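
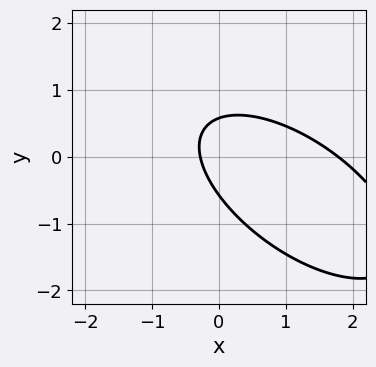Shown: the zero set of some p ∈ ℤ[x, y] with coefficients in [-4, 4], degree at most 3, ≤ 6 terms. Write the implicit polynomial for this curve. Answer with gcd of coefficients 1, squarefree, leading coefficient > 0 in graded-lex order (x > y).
Degree: a generic line meets the curve in up to 2 points, so deg p = 2.
The integer polynomial consistent with all of this is the stated p.

2*x^2 + 3*x*y + 3*y^2 - 3*x - 1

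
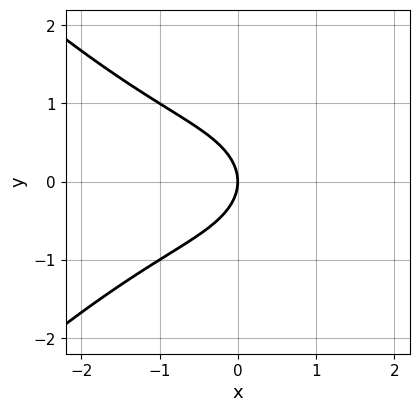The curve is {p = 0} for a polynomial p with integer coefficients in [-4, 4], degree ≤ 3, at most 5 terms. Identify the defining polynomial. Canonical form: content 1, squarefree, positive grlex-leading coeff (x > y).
x^3 - x*y^2 + 3*y^2 + 3*x

The degree is 3 — a generic line meets the curve in up to 3 points.
Symmetries: the y ↦ −y reflection is a symmetry, so y appears only in even powers.
Checking where it meets the axes: it crosses the x-axis at the gridline x = 0; it crosses the y-axis at the gridline y = 0.
The integer polynomial consistent with all of this is the stated p.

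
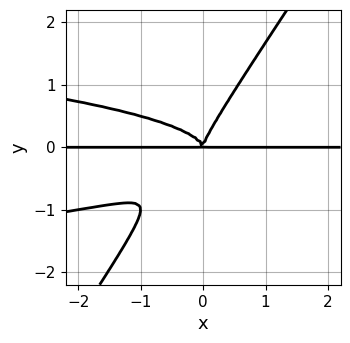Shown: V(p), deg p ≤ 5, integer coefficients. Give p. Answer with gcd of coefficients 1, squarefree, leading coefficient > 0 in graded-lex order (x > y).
deg p = 4. The shape is more complex than any degree-3 curve.
From the visible intercepts: every point of the x-axis in the box is on the curve.
The integer polynomial consistent with all of this is the stated p.

3*x*y^3 - 2*y^4 + x^2*y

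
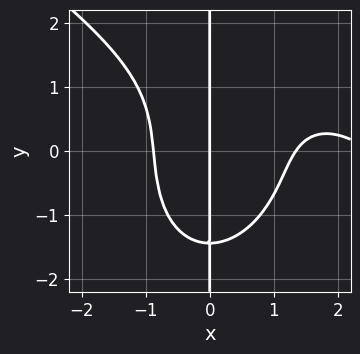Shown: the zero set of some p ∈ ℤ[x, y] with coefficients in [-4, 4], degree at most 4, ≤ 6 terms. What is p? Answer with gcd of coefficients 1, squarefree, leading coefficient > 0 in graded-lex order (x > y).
x^4 + x^3*y + x*y^3 - 3*x^3 + 3*x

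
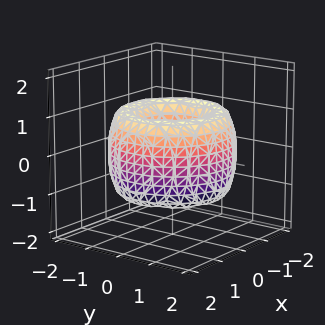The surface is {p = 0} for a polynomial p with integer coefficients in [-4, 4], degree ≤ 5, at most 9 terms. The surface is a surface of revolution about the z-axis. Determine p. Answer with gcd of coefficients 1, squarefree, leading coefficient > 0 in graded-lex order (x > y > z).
x^4 + 2*x^2*y^2 + y^4 - 3*x^2 - 3*y^2 + z^2 + 1

(a) Degree: a generic line meets the surface in up to 4 points, so deg p = 4.
(b) Symmetries: rotational symmetry about the z-axis ⇒ p depends on x, y only through x² + y².
(c) From the axis intercepts and sections: a circular section at z = 1 has radius exactly 1; the surface avoids every integer z-axis point in the box.
(d) These observations pin down the coefficients.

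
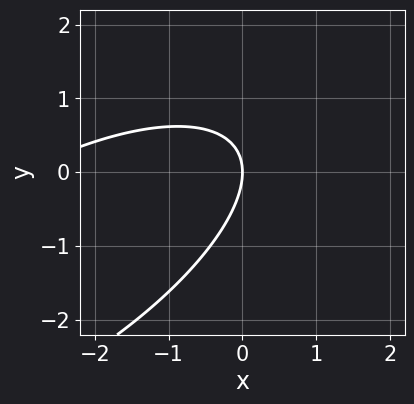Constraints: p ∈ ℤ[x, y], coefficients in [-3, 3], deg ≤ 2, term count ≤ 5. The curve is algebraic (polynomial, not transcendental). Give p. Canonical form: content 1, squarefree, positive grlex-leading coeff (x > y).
x^2 - 2*x*y + 2*y^2 + 3*x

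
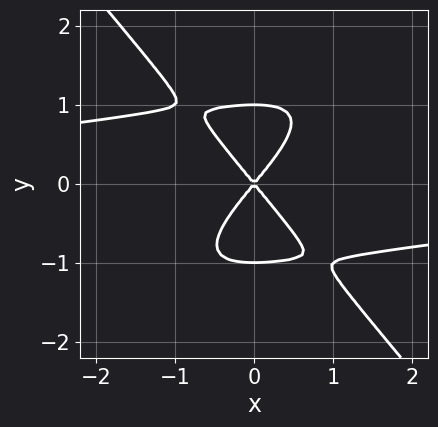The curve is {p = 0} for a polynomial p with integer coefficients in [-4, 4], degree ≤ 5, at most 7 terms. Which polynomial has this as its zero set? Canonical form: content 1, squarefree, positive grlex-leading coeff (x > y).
First, the degree is 4 — the shape is more complex than any degree-3 curve.
Next, checking where it meets the axes: among the integer gridlines, it crosses the y-axis at y ∈ {-1, 0, 1}; it crosses the x-axis at the gridline x = 0.
Finally, solving for integer coefficients yields p as stated.

x^3*y - 2*x^2*y^2 + 2*y^4 + 3*x^2 - 2*y^2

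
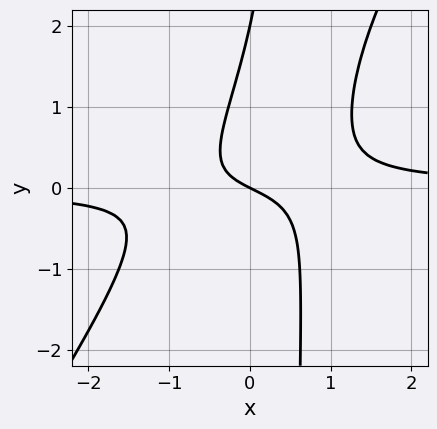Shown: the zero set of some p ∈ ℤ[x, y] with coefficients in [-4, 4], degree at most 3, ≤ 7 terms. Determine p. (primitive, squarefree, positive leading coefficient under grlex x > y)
3*x^2*y - 2*x*y^2 + y^2 - x - 2*y

First, deg p = 3. The shape is more complex than any degree-2 curve.
Then, reading off the gridlines: among the integer gridlines, it crosses the y-axis at y ∈ {0, 2}; one x-axis crossing is at x = 0.
Finally, assembling these constraints gives the stated polynomial.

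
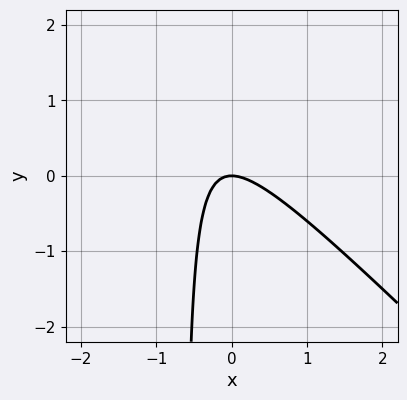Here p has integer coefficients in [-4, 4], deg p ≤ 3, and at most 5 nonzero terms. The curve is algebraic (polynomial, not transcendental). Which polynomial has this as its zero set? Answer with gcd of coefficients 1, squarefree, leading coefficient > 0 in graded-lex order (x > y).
3*x^2 + 3*x*y + 2*y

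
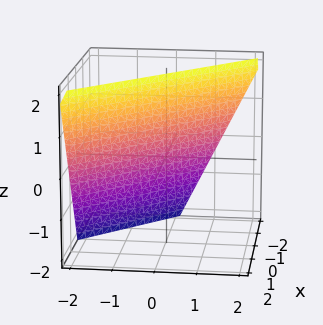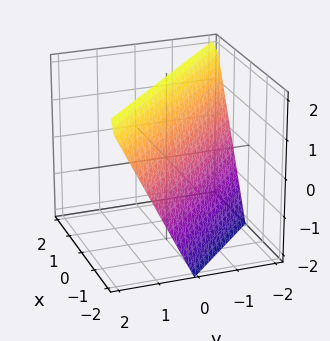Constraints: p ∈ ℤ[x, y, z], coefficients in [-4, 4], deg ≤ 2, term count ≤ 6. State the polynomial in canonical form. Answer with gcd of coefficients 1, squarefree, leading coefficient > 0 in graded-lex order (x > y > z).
2*x + 2*y - z + 2

First, the degree is 1 — the surface is flat (a plane).
Then, observable constraints: it crosses the x-axis at the gridline x = -1; one y-axis crossing is at y = -1; it crosses the z-axis at the gridline z = 2.
Finally, together with the visible shape, these determine p as stated.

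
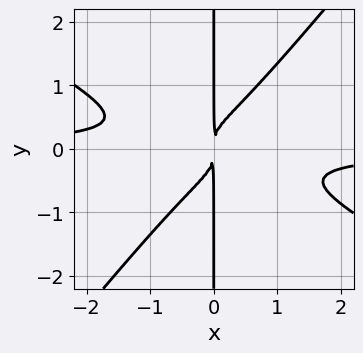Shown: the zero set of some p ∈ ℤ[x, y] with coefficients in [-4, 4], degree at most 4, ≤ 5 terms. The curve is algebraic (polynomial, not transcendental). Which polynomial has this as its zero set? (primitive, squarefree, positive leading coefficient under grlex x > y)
2*x^3*y + 2*x^2*y^2 - 3*x*y^3 + x^2

1. deg p = 4. No degree-3 curve has this shape.
2. Against the integer gridlines: every point of the y-axis in the box is on the curve.
3. Putting this together gives p.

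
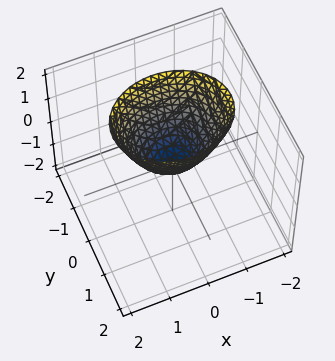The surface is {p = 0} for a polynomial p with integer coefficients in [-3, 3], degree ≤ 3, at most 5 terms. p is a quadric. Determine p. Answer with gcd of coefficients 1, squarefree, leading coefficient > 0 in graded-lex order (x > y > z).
1. deg p = 2.
2. Symmetries: the y ↦ −y reflection is a symmetry, so y appears only in even powers; the x ↦ −x reflection is a symmetry, so x appears only in even powers.
3. Checking where it meets the axes: one z-axis crossing is at z = 0; it meets the y-axis at y = 0 (among the integer gridlines); it meets the x-axis at x = 0 (among the integer gridlines).
4. The integer polynomial consistent with all of this is the stated p.

2*x^2 + 3*y^2 - 2*z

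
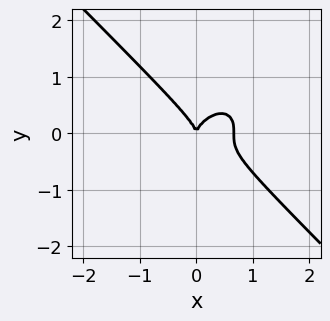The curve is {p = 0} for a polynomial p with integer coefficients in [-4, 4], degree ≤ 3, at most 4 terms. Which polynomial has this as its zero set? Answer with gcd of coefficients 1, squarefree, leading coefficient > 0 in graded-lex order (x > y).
3*x^3 + 3*y^3 - 2*x^2

1. The degree is 3 — the shape is more complex than any degree-2 curve.
2. From the axis intercepts and sections: one x-axis crossing is at x = 0; it meets the y-axis at y = 0 (among the integer gridlines).
3. These observations pin down the coefficients.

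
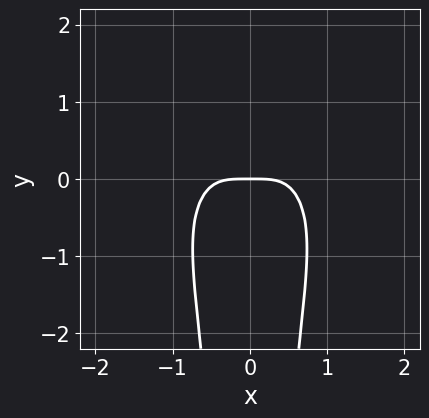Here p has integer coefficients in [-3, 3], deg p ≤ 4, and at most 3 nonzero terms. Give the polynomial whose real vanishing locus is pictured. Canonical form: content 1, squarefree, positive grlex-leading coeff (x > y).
3*x^4 + 2*x^2*y^2 + 2*y

1. The degree is 4 — a generic line meets the curve in up to 4 points.
2. Symmetries: mirror symmetry x ↦ −x ⇒ only even powers of x.
3. From the axis intercepts and sections: one y-axis crossing is at y = 0; it crosses the x-axis at the gridline x = 0.
4. Fitting integer coefficients to these (and the overall shape) gives p.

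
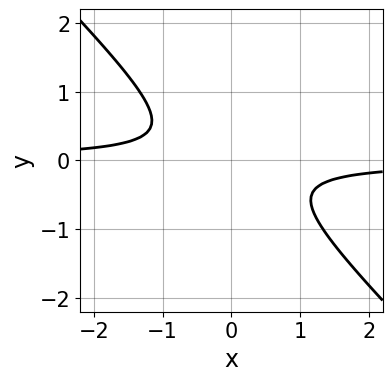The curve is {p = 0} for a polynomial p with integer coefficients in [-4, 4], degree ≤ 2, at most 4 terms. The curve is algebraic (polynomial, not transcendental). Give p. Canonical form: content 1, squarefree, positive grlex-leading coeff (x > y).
(a) Degree: a generic line meets the curve in up to 2 points, so deg p = 2.
(b) Against the integer gridlines: it misses every integer gridline on the y-axis; no x-intercept at any integer in the box.
(c) Solving for integer coefficients yields p as stated.

3*x*y + 3*y^2 + 1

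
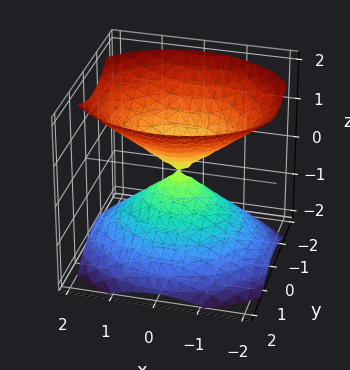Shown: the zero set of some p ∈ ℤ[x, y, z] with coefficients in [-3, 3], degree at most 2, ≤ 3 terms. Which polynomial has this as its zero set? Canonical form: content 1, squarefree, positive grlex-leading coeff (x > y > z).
The picture has 2 separate pieces. Treating them together as one polynomial.
The degree is 2 — two nappes meeting at a single point; a quadric.
Symmetries: it's symmetric under z → −z, forcing even powers of z; mirror symmetry y ↦ −y ⇒ only even powers of y; it's symmetric under x → −x, forcing even powers of x.
From the visible intercepts: it crosses the z-axis at the gridline z = 0; it crosses the y-axis at the gridline y = 0; it crosses the x-axis at the gridline x = 0.
Solving for integer coefficients yields p as stated.

2*x^2 + 3*y^2 - 3*z^2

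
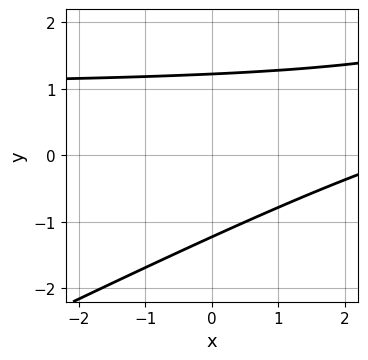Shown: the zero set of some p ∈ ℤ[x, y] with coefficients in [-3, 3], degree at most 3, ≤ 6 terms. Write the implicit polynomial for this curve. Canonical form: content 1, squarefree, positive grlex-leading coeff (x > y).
x*y - 2*y^2 - x + 3

(a) The degree is 2 — the shape is more complex than any degree-1 curve.
(b) From the visible intercepts: it misses every integer gridline on the x-axis.
(c) These observations pin down the coefficients.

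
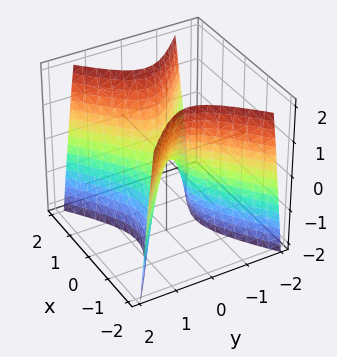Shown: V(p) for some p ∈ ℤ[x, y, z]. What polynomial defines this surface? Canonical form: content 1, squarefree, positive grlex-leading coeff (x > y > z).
2*x^2 - 3*y^2 - z

deg p = 2. A saddle surface; a quadric.
Symmetries: the y ↦ −y reflection is a symmetry, so y appears only in even powers; mirror symmetry x ↦ −x ⇒ only even powers of x.
From the visible intercepts: one y-axis crossing is at y = 0; it crosses the z-axis at the gridline z = 0; it meets the x-axis at x = 0 (among the integer gridlines).
These observations pin down the coefficients.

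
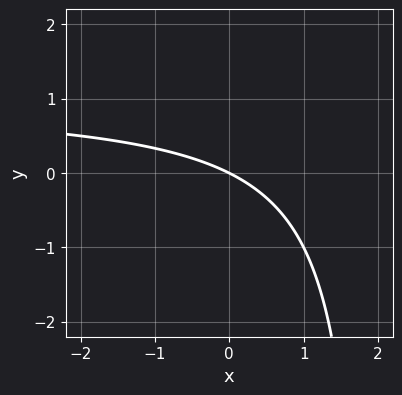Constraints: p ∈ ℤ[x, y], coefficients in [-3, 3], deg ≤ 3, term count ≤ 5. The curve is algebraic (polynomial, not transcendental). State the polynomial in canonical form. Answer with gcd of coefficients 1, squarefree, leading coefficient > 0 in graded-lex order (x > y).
x*y - x - 2*y

First, degree: no degree-1 curve has this shape, so deg p = 2.
Then, observable constraints: it meets the y-axis at y = 0 (among the integer gridlines); it crosses the x-axis at the gridline x = 0.
Finally, matching integer coefficients to the picture gives p.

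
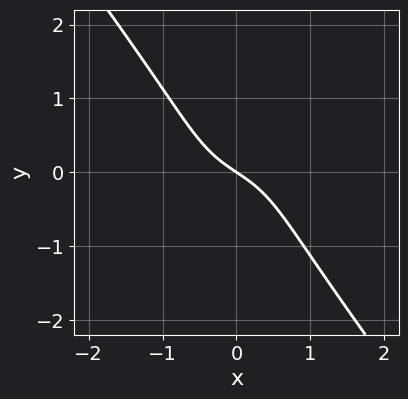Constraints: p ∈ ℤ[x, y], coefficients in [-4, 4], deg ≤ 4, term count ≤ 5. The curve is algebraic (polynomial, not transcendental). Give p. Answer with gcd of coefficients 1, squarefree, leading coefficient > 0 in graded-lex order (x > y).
Degree: no degree-2 curve has this shape, so deg p = 3.
Observable constraints: it crosses the x-axis at the gridline x = 0; it meets the y-axis at y = 0 (among the integer gridlines).
Matching integer coefficients to the picture gives p.

3*x^3 + x*y^2 + 2*y^3 + 2*x + 3*y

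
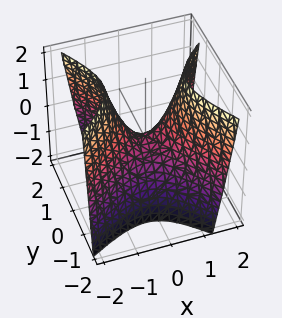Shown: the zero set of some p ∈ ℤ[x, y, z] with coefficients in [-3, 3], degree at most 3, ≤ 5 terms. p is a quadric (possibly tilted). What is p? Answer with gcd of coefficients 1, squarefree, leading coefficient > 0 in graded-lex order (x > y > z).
3*x^2 - 2*x*y - 3*y^2 - 2*z

(a) deg p = 2. The shape is more complex than any degree-1 surface.
(b) From the axis intercepts and sections: one y-axis crossing is at y = 0; it crosses the z-axis at the gridline z = 0; it crosses the x-axis at the gridline x = 0.
(c) Putting this together gives p.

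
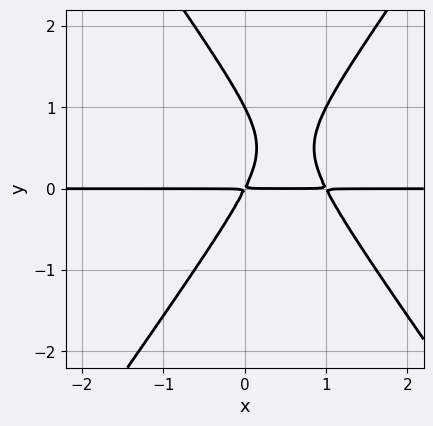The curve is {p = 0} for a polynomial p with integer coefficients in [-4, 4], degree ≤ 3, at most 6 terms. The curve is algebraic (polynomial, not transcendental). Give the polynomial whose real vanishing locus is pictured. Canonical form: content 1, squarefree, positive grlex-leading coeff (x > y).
2*x^2*y - y^3 - 2*x*y + y^2

Degree: the shape is more complex than any degree-2 curve, so deg p = 3.
Checking where it meets the axes: the visible x-axis segment lies entirely on the curve; it crosses the y-axis at the gridline y = 1.
Solving for integer coefficients yields p as stated.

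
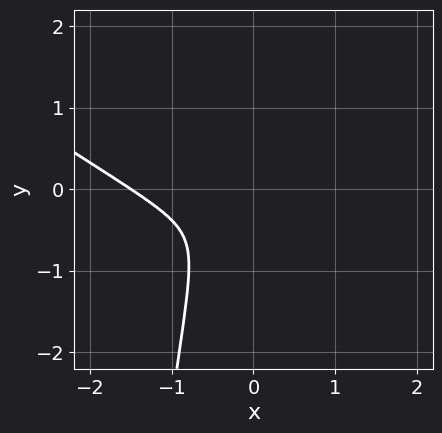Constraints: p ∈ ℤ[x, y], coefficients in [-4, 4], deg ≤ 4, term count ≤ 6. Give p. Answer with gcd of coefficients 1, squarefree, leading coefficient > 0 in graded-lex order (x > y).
2*x^3 + 3*x^2*y + 3*x^2 + y^2

(a) The degree is 3 — the shape is more complex than any degree-2 curve.
(b) The integer polynomial consistent with all of this is the stated p.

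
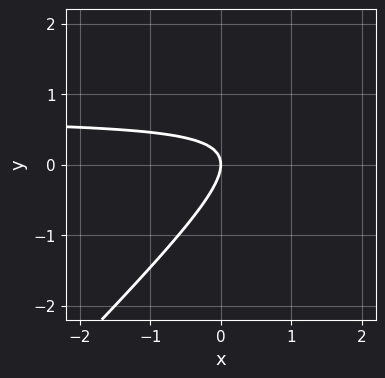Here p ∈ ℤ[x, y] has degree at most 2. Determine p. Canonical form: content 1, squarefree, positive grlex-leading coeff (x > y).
3*x*y - 3*y^2 - 2*x

1. deg p = 2.
2. Checking where it meets the axes: it crosses the x-axis at the gridline x = 0; it meets the y-axis at y = 0 (among the integer gridlines).
3. Solving for integer coefficients yields p as stated.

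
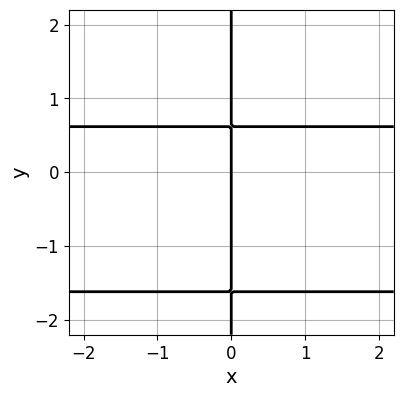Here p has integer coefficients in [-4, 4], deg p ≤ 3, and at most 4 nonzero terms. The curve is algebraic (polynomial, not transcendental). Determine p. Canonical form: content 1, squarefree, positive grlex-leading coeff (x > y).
First, the degree is 3 — the shape is more complex than any degree-2 curve.
Next, observable constraints: the visible y-axis segment lies entirely on the curve; it crosses the x-axis at the gridline x = 0.
Finally, assembling these constraints gives the stated polynomial.

x*y^2 + x*y - x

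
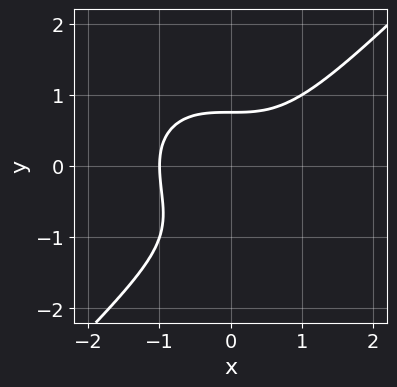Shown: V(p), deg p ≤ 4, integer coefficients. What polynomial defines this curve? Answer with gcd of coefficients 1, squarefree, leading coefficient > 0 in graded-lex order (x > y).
(a) Degree: no degree-2 curve has this shape, so deg p = 3.
(b) Reading off the gridlines: one x-axis crossing is at x = -1.
(c) The integer polynomial consistent with all of this is the stated p.

x^3 - y^3 - y^2 + 1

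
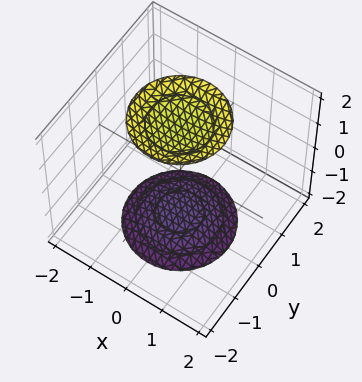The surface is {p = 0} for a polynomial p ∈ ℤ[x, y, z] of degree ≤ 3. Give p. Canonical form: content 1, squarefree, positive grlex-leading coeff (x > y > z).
x^2 + y^2 - z^2 + 3

(a) There are 2 components.
(b) Degree: two separate bowl-shaped sheets opening away from each other; a quadric, so deg p = 2.
(c) Symmetries: mirror symmetry z ↦ −z ⇒ only even powers of z; every cross-section ⟂ z is a circle, so x, y appear only via x² + y².
(d) Reading off the gridlines: a circular section at z = -2 has radius exactly 1; no x-intercept at any integer in the box; no y-intercept at any integer in the box.
(e) Assembling these constraints gives the stated polynomial.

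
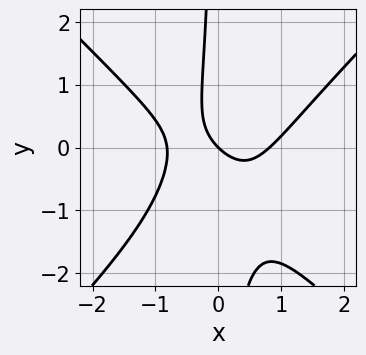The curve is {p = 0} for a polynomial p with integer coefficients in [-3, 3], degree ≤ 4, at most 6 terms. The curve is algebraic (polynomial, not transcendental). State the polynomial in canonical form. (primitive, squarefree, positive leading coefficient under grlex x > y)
3*x^3 - 3*x*y^2 - 3*x*y - 2*x - 2*y

First, deg p = 3. A generic line meets the curve in up to 3 points.
Then, from the axis intercepts and sections: it meets the y-axis at y = 0 (among the integer gridlines); one x-axis crossing is at x = 0.
Finally, fitting integer coefficients to these (and the overall shape) gives p.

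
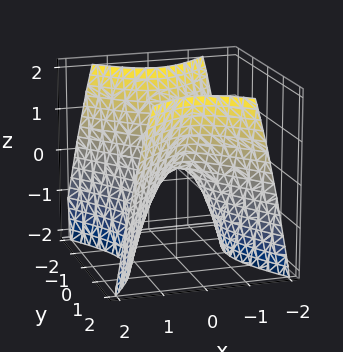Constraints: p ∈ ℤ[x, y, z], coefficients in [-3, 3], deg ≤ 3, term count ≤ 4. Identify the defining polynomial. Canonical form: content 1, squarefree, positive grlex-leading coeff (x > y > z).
3*x^2 - 2*y^2 + 2*z

First, deg p = 2.
Then, symmetries: the x ↦ −x reflection is a symmetry, so x appears only in even powers; mirror symmetry y ↦ −y ⇒ only even powers of y.
Then, against the integer gridlines: it crosses the x-axis at the gridline x = 0; it crosses the z-axis at the gridline z = 0; one y-axis crossing is at y = 0.
Finally, assembling these constraints gives the stated polynomial.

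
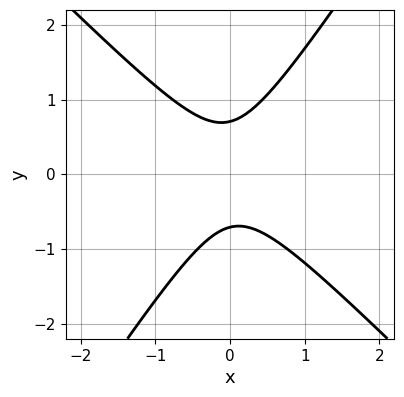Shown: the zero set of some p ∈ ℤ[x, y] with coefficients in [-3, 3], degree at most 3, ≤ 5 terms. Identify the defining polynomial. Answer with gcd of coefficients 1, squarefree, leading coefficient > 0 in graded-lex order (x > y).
3*x^2 + x*y - 2*y^2 + 1

The degree is 2 — no degree-1 curve has this shape.
From the visible intercepts: the curve avoids every integer x-axis point in the box.
Putting this together gives p.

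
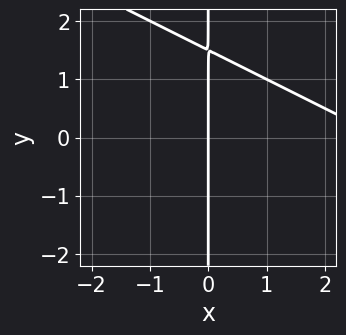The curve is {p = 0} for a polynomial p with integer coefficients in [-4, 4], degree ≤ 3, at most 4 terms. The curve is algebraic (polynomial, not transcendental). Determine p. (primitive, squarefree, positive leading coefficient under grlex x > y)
1. Degree: no degree-1 curve has this shape, so deg p = 2.
2. Checking where it meets the axes: the visible y-axis segment lies entirely on the curve; one x-axis crossing is at x = 0.
3. Fitting integer coefficients to these (and the overall shape) gives p.

x^2 + 2*x*y - 3*x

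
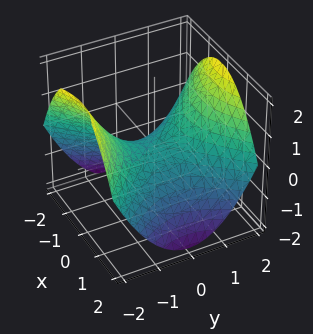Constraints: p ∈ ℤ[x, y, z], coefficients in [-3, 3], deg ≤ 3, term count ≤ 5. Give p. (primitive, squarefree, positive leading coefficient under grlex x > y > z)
x^2 - y^2 + 2*z

First, degree: a hyperbolic paraboloid; a quadric, so deg p = 2.
Then, symmetries: the x ↦ −x reflection is a symmetry, so x appears only in even powers; the y ↦ −y reflection is a symmetry, so y appears only in even powers.
Next, against the integer gridlines: it crosses the z-axis at the gridline z = 0; it meets the x-axis at x = 0 (among the integer gridlines).
Finally, assembling these constraints gives the stated polynomial.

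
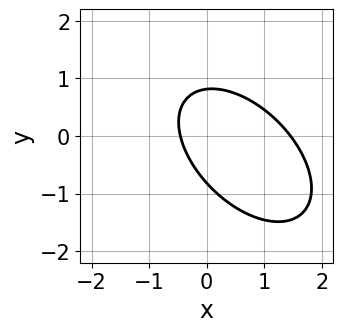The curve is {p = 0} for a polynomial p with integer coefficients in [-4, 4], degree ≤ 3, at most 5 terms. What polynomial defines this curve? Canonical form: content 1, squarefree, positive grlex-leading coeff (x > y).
3*x^2 + 3*x*y + 3*y^2 - 3*x - 2

The degree is 2 — the shape is more complex than any degree-1 curve.
Putting this together gives p.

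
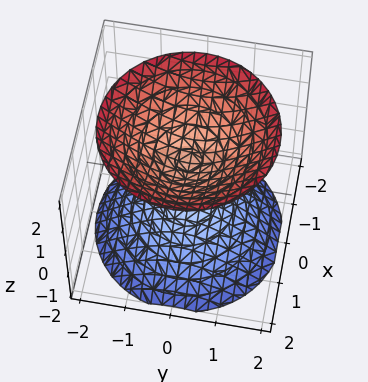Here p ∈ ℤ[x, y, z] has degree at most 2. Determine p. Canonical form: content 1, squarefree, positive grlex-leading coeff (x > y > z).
2*x^2 + 2*y^2 - 2*z^2 + 1

(a) The picture has 2 separate pieces.
(b) The degree is 2 — two separate bowl-shaped sheets opening away from each other; a quadric.
(c) Symmetries: it's symmetric under z → −z, forcing even powers of z; the z-axis is an axis of rotation, so x and y enter only as x² + y².
(d) Against the integer gridlines: the surface avoids every integer x-axis point in the box; no y-intercept at any integer in the box.
(e) Assembling these constraints gives the stated polynomial.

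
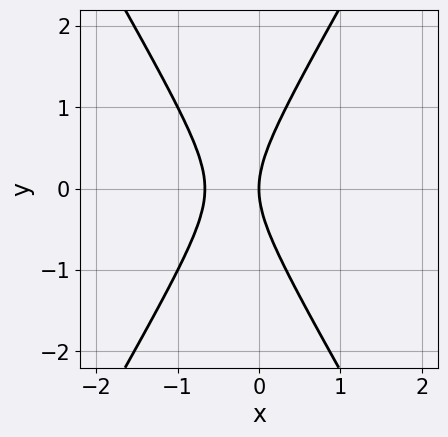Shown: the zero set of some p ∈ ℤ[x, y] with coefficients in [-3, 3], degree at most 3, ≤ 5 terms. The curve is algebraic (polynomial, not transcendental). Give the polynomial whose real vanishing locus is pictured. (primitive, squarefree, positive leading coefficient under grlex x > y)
3*x^2 - y^2 + 2*x

Degree: a generic line meets the curve in up to 2 points, so deg p = 2.
Symmetries: mirror symmetry y ↦ −y ⇒ only even powers of y.
From the visible intercepts: one x-axis crossing is at x = 0; it crosses the y-axis at the gridline y = 0.
Assembling these constraints gives the stated polynomial.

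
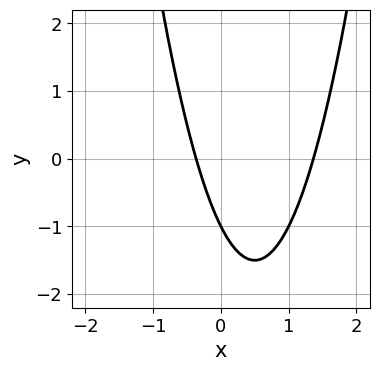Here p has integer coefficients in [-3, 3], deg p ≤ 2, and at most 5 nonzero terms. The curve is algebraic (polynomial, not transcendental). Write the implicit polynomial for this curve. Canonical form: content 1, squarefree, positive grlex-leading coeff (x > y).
2*x^2 - 2*x - y - 1

(a) Degree: the shape is more complex than any degree-1 curve, so deg p = 2.
(b) From the visible intercepts: it meets the y-axis at y = -1 (among the integer gridlines).
(c) Assembling these constraints gives the stated polynomial.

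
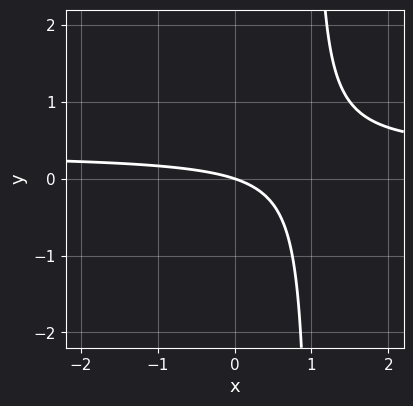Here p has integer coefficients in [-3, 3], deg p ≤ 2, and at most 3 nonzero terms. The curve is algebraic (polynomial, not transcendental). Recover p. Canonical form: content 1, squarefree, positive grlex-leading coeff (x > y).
(a) The degree is 2 — no degree-1 curve has this shape.
(b) From the axis intercepts and sections: one x-axis crossing is at x = 0; one y-axis crossing is at y = 0.
(c) Solving for integer coefficients yields p as stated.

3*x*y - x - 3*y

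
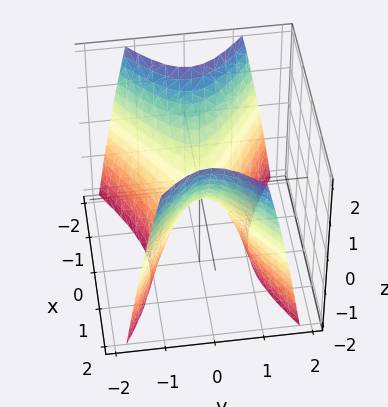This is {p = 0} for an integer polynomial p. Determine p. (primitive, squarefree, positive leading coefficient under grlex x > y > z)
Degree: a hyperbolic paraboloid; a quadric, so deg p = 2.
Symmetries: mirror symmetry y ↦ −y ⇒ only even powers of y; mirror symmetry x ↦ −x ⇒ only even powers of x.
Against the integer gridlines: it meets the x-axis at x = 0 (among the integer gridlines); it crosses the z-axis at the gridline z = 0; it meets the y-axis at y = 0 (among the integer gridlines).
Matching integer coefficients to the picture gives p.

x^2 - 2*y^2 - z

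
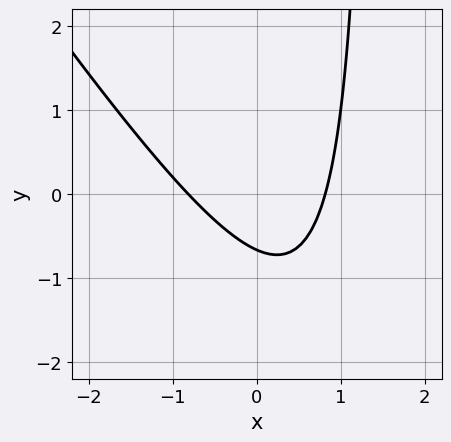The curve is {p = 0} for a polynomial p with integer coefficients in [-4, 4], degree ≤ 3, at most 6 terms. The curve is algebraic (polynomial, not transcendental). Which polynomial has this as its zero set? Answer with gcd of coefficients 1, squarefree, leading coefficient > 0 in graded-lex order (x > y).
deg p = 2.
Putting this together gives p.

3*x^2 + 2*x*y - 3*y - 2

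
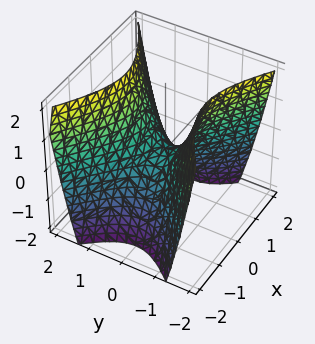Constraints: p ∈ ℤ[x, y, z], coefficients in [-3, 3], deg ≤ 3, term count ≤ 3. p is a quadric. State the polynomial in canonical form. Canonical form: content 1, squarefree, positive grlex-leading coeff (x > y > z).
2*x^2 - 3*y^2 + 2*z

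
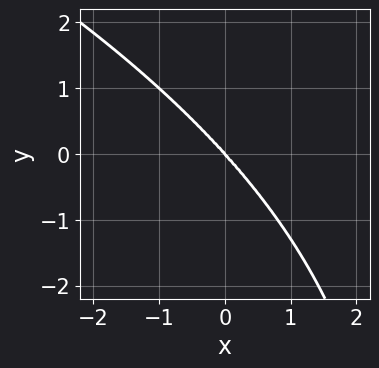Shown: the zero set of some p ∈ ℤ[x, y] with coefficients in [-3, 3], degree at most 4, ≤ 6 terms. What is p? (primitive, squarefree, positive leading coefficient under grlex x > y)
x*y^3 - 3*x^3 + x^2*y - 3*y^3

(a) deg p = 4. A generic line meets the curve in up to 4 points.
(b) From the axis intercepts and sections: it meets the x-axis at x = 0 (among the integer gridlines); it meets the y-axis at y = 0 (among the integer gridlines).
(c) Fitting integer coefficients to these (and the overall shape) gives p.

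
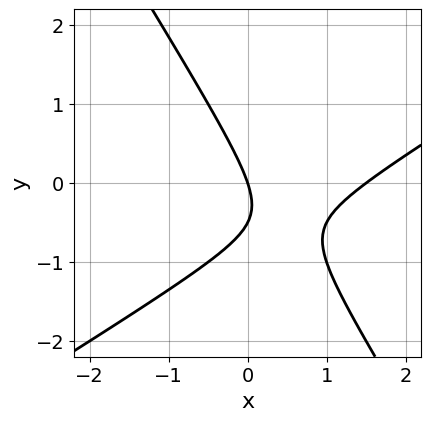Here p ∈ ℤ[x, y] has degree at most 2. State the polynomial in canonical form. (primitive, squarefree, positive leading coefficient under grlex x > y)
First, the degree is 2 — no degree-1 curve has this shape.
Then, against the integer gridlines: one x-axis crossing is at x = 0; it meets the y-axis at y = 0 (among the integer gridlines).
Finally, matching integer coefficients to the picture gives p.

2*x^2 - 2*x*y - 2*y^2 - 3*x - y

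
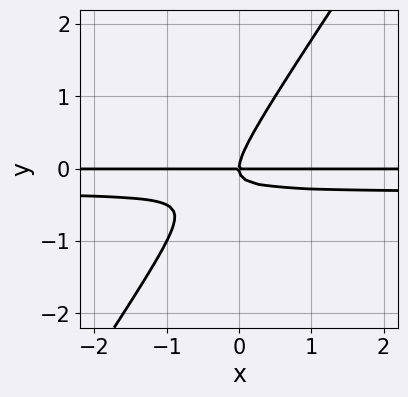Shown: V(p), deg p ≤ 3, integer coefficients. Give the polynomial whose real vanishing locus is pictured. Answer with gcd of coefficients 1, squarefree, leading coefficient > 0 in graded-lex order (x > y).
First, deg p = 3. A generic line meets the curve in up to 3 points.
Then, from the visible intercepts: it crosses the y-axis at the gridline y = 0; every point of the x-axis in the box is on the curve.
Finally, matching integer coefficients to the picture gives p.

3*x*y^2 - 2*y^3 + x*y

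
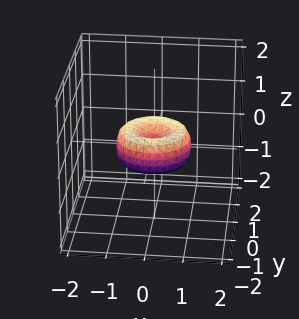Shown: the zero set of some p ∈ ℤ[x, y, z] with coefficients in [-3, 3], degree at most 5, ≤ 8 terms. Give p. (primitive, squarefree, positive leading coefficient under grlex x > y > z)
First, degree: a generic line meets the surface in up to 4 points, so deg p = 4.
Then, symmetries: the z-axis is an axis of rotation, so x and y enter only as x² + y².
Next, from the axis intercepts and sections: among the integer gridlines, it crosses the y-axis at y ∈ {-1, 0, 1}; it meets the z-axis at z = 0 (among the integer gridlines); the x-axis gridline crossings are at x ∈ {-1, 0, 1}.
Finally, putting this together gives p.

x^4 + 2*x^2*y^2 + y^4 - x^2 - y^2 + z^2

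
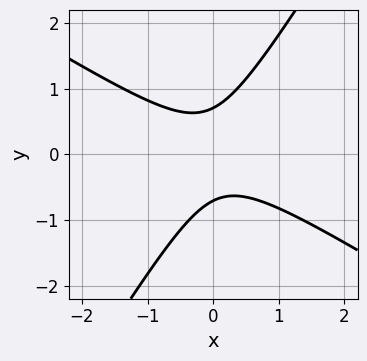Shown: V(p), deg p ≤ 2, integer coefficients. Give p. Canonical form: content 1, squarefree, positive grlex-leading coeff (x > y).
First, deg p = 2. The shape is more complex than any degree-1 curve.
Then, from the visible intercepts: no x-intercept at any integer in the box.
Finally, the integer polynomial consistent with all of this is the stated p.

2*x^2 + 2*x*y - 2*y^2 + 1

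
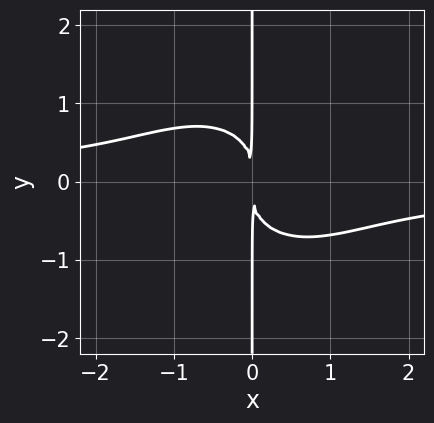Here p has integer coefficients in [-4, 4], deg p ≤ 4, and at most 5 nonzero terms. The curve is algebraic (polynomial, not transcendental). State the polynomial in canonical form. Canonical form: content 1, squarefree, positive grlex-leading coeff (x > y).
x^3*y + x*y^3 + x^2

1. The degree is 4 — no degree-3 curve has this shape.
2. Checking where it meets the axes: every point of the y-axis in the box is on the curve.
3. Fitting integer coefficients to these (and the overall shape) gives p.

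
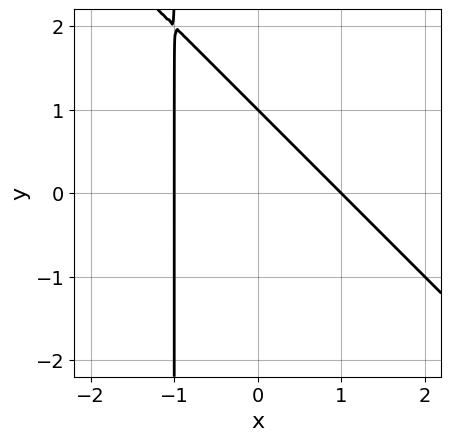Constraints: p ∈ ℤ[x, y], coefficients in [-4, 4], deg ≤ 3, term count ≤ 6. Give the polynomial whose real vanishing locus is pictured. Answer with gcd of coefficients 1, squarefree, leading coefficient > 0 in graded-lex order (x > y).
x^2 + x*y + y - 1

The degree is 2 — no degree-1 curve has this shape.
From the visible intercepts: it crosses the y-axis at the gridline y = 1; the x-axis gridline crossings are at x ∈ {-1, 1}.
Fitting integer coefficients to these (and the overall shape) gives p.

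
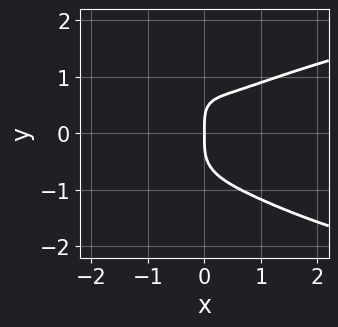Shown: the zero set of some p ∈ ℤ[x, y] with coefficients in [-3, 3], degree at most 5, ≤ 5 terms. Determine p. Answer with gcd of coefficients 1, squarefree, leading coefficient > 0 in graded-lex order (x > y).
(a) The degree is 4 — a generic line meets the curve in up to 4 points.
(b) Observable constraints: one y-axis crossing is at y = 0; it meets the x-axis at x = 0 (among the integer gridlines).
(c) The integer polynomial consistent with all of this is the stated p.

2*x^2*y^2 + x*y^3 + y^4 - 2*x^3 - x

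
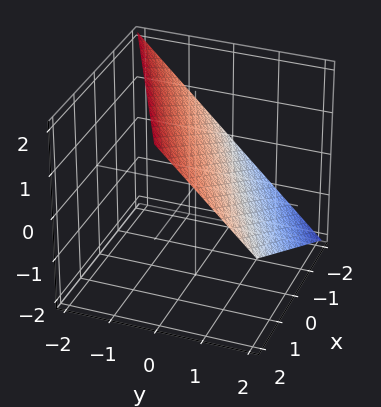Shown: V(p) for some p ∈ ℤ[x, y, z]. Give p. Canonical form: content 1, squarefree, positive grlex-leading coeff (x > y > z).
x - 2*y - 2*z + 2

(a) The degree is 1 — every cross-section is a straight line — this is a plane.
(b) Against the integer gridlines: one z-axis crossing is at z = 1; it meets the y-axis at y = 1 (among the integer gridlines); one x-axis crossing is at x = -2.
(c) Solving for integer coefficients yields p as stated.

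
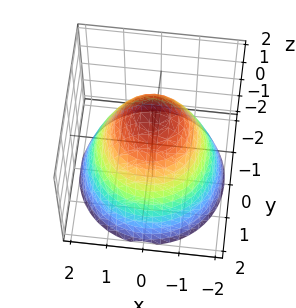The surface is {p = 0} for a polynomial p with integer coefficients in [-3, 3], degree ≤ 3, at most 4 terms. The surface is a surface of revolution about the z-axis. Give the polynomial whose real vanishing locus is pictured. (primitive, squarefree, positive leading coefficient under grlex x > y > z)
x^2 + y^2 + z - 2

(a) Degree: no degree-1 surface has this shape, so deg p = 2.
(b) Symmetries: rotational symmetry about the z-axis ⇒ p depends on x, y only through x² + y².
(c) Checking where it meets the axes: one z-axis crossing is at z = 2; a circular section at z = 0 has radius between 1 and 2.
(d) Putting this together gives p.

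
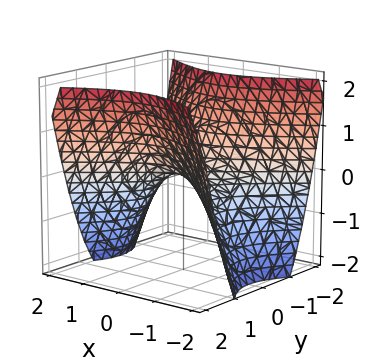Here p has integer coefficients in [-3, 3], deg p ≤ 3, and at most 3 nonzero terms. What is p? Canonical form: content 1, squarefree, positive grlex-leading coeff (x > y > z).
Degree: a hyperbolic paraboloid; a quadric, so deg p = 2.
Symmetries: mirror symmetry y ↦ −y ⇒ only even powers of y; the x ↦ −x reflection is a symmetry, so x appears only in even powers.
Reading off the gridlines: it meets the y-axis at y = 0 (among the integer gridlines); one x-axis crossing is at x = 0.
These observations pin down the coefficients.

2*x^2 - 3*y^2 + 3*z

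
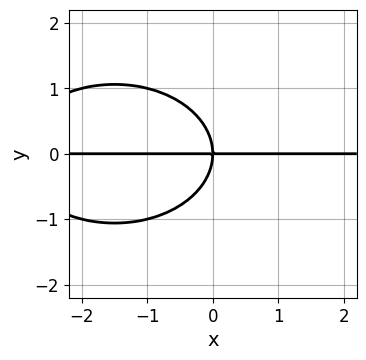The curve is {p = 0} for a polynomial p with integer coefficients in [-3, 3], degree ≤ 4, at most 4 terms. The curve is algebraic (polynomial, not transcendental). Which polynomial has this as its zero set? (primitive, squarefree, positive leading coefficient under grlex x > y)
1. Degree: a generic line meets the curve in up to 3 points, so deg p = 3.
2. From the axis intercepts and sections: it meets the y-axis at y = 0 (among the integer gridlines); the visible x-axis segment lies entirely on the curve.
3. Solving for integer coefficients yields p as stated.

x^2*y + 2*y^3 + 3*x*y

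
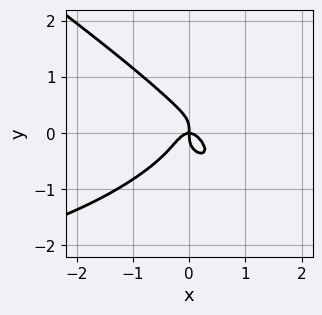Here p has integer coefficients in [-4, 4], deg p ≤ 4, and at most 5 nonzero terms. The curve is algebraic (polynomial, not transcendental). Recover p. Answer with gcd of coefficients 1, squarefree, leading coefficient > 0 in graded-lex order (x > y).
First, deg p = 4. The shape is more complex than any degree-3 curve.
Then, from the visible intercepts: it crosses the x-axis at the gridline x = 0; it meets the y-axis at y = 0 (among the integer gridlines).
Finally, solving for integer coefficients yields p as stated.

x^3*y + 3*y^4 + 3*x^3 + x*y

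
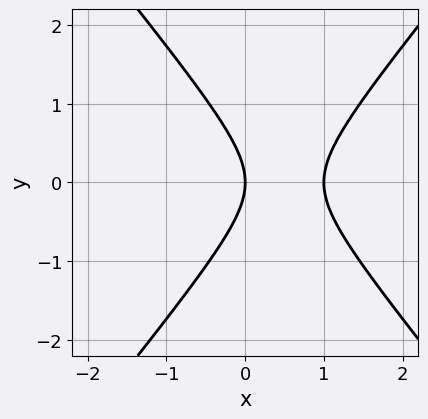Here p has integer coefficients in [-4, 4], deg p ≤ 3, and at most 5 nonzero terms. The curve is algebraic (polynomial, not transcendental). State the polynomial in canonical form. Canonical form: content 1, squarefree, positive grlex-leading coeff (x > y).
3*x^2 - 2*y^2 - 3*x

1. deg p = 2. No degree-1 curve has this shape.
2. Symmetries: it's symmetric under y → −y, forcing even powers of y.
3. From the axis intercepts and sections: it crosses the y-axis at the gridline y = 0; among the integer gridlines, it crosses the x-axis at x ∈ {0, 1}.
4. Fitting integer coefficients to these (and the overall shape) gives p.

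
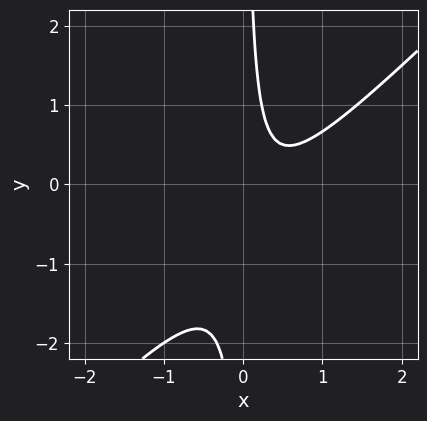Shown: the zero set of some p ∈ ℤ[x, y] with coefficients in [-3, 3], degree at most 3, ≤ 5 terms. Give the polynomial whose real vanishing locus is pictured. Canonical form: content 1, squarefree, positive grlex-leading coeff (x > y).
3*x^2 - 3*x*y - 2*x + 1

(a) Degree: the shape is more complex than any degree-1 curve, so deg p = 2.
(b) Observable constraints: it misses every integer gridline on the x-axis; it misses every integer gridline on the y-axis.
(c) Matching integer coefficients to the picture gives p.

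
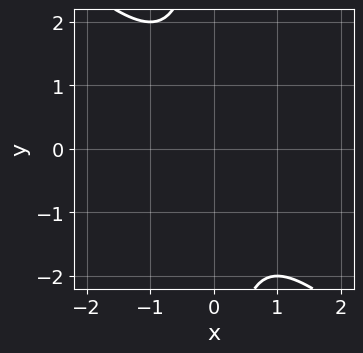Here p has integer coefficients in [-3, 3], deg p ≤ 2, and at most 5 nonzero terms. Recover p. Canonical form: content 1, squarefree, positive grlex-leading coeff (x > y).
(a) Degree: the shape is more complex than any degree-1 curve, so deg p = 2.
(b) Reading off the gridlines: it misses every integer gridline on the y-axis; no x-intercept at any integer in the box.
(c) Matching integer coefficients to the picture gives p.

x^2 + x*y + 1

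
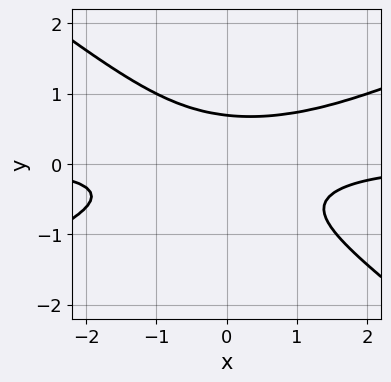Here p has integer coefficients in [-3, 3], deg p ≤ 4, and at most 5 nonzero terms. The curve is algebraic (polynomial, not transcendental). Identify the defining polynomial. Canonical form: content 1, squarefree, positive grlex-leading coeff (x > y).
(a) The degree is 3 — the shape is more complex than any degree-2 curve.
(b) Reading off the gridlines: no x-intercept at any integer in the box.
(c) Solving for integer coefficients yields p as stated.

x^2*y - x*y^2 - 3*y^3 + 1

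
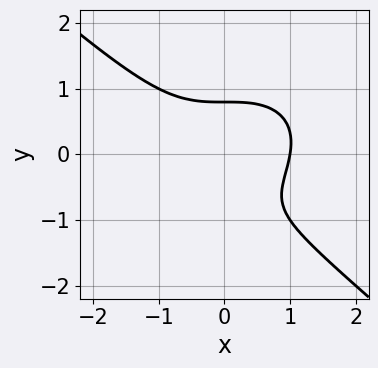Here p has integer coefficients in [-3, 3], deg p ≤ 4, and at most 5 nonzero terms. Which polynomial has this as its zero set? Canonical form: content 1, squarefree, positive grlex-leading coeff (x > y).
(a) The degree is 3 — a generic line meets the curve in up to 3 points.
(b) Reading off the gridlines: one x-axis crossing is at x = 1.
(c) Matching integer coefficients to the picture gives p.

2*x^3 + 3*y^3 + 2*y^2 - y - 2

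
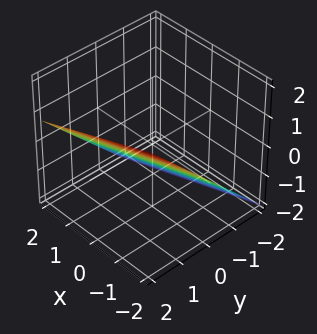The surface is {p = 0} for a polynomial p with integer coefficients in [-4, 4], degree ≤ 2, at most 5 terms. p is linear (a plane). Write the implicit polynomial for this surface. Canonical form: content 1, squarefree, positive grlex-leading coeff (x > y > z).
x - 3*y + 3*z + 2

(a) deg p = 1.
(b) Reading off the gridlines: one x-axis crossing is at x = -2.
(c) Putting this together gives p.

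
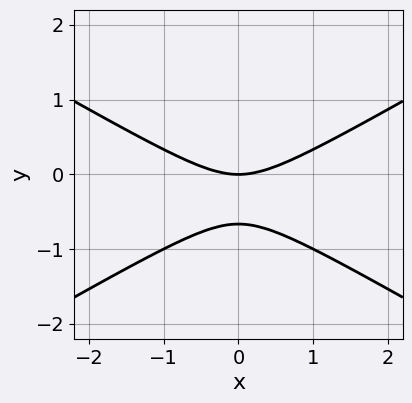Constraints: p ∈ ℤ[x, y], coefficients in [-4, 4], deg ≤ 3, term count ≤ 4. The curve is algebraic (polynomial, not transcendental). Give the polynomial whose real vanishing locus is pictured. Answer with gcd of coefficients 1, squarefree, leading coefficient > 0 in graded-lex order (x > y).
x^2 - 3*y^2 - 2*y

1. Degree: the shape is more complex than any degree-1 curve, so deg p = 2.
2. Symmetries: mirror symmetry x ↦ −x ⇒ only even powers of x.
3. Checking where it meets the axes: one y-axis crossing is at y = 0; it crosses the x-axis at the gridline x = 0.
4. These observations pin down the coefficients.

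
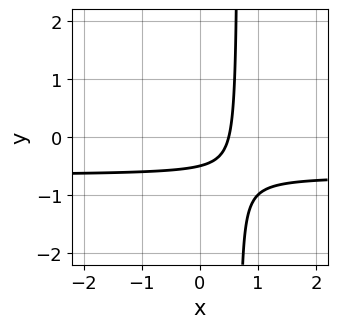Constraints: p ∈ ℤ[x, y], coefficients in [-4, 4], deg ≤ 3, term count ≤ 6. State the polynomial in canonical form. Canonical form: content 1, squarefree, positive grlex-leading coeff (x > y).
3*x*y + 2*x - 2*y - 1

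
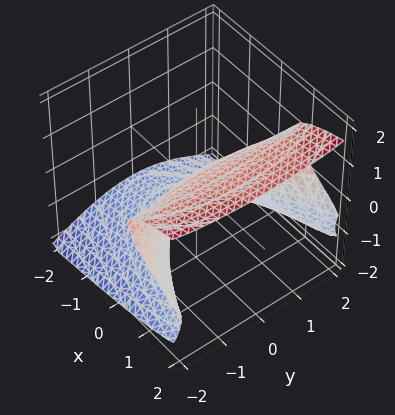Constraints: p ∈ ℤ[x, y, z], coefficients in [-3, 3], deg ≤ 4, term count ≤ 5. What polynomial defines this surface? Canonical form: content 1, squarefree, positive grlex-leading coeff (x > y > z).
y^2*z - 2*z^3 - y^2 + 3*x

1. Degree: the shape is more complex than any degree-2 surface, so deg p = 3.
2. Against the integer gridlines: it crosses the x-axis at the gridline x = 0; one y-axis crossing is at y = 0; one z-axis crossing is at z = 0.
3. Together with the visible shape, these determine p as stated.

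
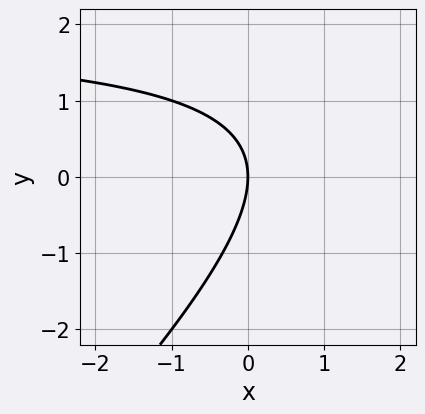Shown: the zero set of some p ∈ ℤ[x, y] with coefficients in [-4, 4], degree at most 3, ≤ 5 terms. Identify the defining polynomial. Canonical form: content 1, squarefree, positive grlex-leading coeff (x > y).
x*y - y^2 - 2*x

deg p = 2. No degree-1 curve has this shape.
Checking where it meets the axes: it meets the x-axis at x = 0 (among the integer gridlines); it crosses the y-axis at the gridline y = 0.
Together with the visible shape, these determine p as stated.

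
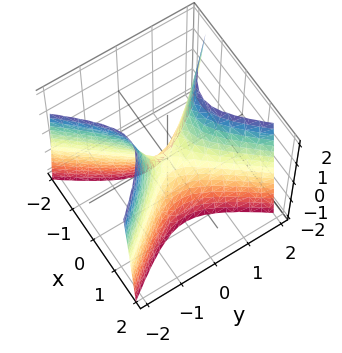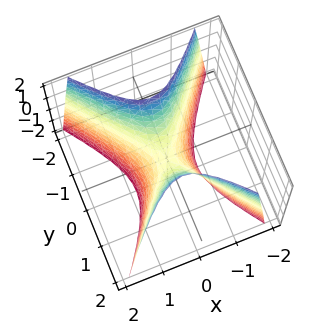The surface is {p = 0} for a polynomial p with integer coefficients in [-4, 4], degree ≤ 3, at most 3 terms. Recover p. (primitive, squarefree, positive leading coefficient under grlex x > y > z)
1. The degree is 2 — a hyperbolic paraboloid; a quadric.
2. Symmetries: it's symmetric under x → −x, forcing even powers of x; mirror symmetry y ↦ −y ⇒ only even powers of y.
3. From the axis intercepts and sections: it crosses the z-axis at the gridline z = 0; one y-axis crossing is at y = 0; it crosses the x-axis at the gridline x = 0.
4. These observations pin down the coefficients.

3*x^2 - 2*y^2 + z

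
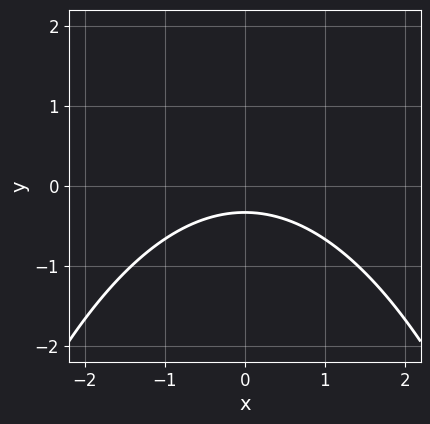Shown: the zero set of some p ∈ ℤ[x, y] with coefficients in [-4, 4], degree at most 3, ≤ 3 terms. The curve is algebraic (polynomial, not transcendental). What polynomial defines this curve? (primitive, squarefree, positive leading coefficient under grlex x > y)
x^2 + 3*y + 1

1. deg p = 2.
2. Symmetries: mirror symmetry x ↦ −x ⇒ only even powers of x.
3. Reading off the gridlines: it misses every integer gridline on the x-axis.
4. These observations pin down the coefficients.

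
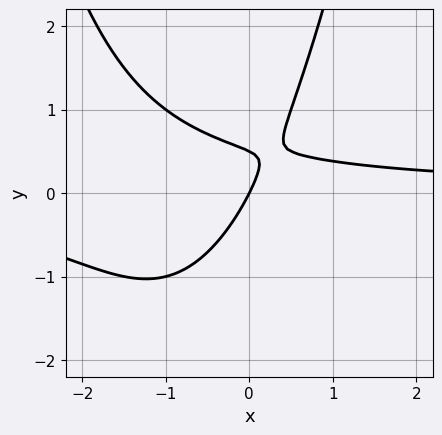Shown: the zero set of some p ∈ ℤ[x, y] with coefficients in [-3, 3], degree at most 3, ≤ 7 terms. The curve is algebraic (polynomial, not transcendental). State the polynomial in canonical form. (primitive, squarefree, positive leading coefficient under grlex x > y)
2*x^2*y + 3*x*y - 2*y^2 - 2*x + y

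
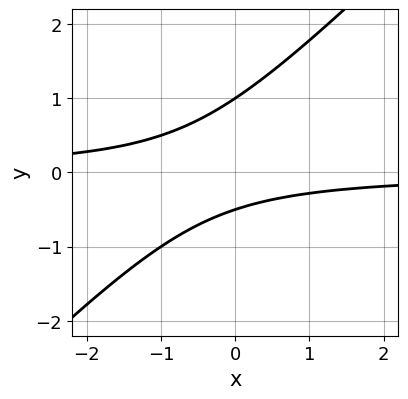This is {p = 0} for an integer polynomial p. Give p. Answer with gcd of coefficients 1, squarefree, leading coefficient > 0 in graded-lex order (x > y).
2*x*y - 2*y^2 + y + 1

(a) deg p = 2. No degree-1 curve has this shape.
(b) From the axis intercepts and sections: no x-intercept at any integer in the box; it crosses the y-axis at the gridline y = 1.
(c) Solving for integer coefficients yields p as stated.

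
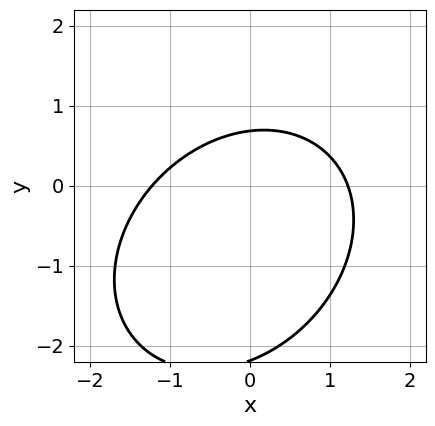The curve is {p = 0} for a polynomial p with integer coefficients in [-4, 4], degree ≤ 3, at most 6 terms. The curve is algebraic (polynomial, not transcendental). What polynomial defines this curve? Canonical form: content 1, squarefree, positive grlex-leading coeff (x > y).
The degree is 2 — the shape is more complex than any degree-1 curve.
The integer polynomial consistent with all of this is the stated p.

2*x^2 - x*y + 2*y^2 + 3*y - 3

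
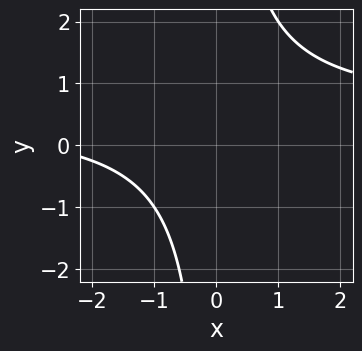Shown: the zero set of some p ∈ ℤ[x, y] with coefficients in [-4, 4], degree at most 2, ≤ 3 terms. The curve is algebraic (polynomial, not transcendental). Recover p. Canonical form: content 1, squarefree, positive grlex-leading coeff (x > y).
deg p = 2. No degree-1 curve has this shape.
Observable constraints: no x-intercept at any integer in the box; the curve avoids every integer y-axis point in the box.
Together with the visible shape, these determine p as stated.

2*x*y - x - 3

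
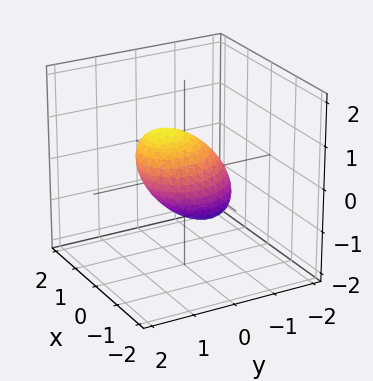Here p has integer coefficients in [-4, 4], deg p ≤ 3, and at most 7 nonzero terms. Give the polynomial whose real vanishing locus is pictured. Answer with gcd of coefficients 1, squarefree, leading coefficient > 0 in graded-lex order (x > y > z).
(a) deg p = 2.
(b) Observable constraints: among the integer gridlines, it crosses the y-axis at y ∈ {-1, 1}; the x-axis gridline crossings are at x ∈ {-1, 1}; the z-axis gridline crossings are at z ∈ {-1, 1}.
(c) Putting this together gives p.

3*x^2 + x*y + 3*y^2 - 3*y*z + 3*z^2 - 3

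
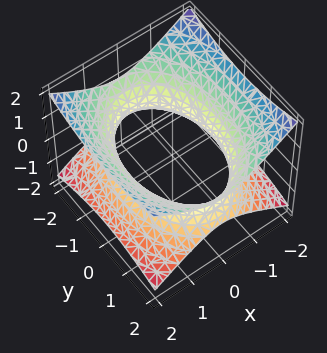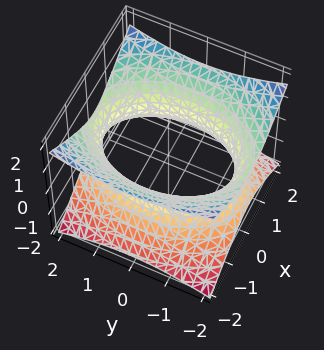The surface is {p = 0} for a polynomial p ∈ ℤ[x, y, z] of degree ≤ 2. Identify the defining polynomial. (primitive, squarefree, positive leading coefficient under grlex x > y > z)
2*x^2 + y^2 - 3*z^2 - 3

First, deg p = 2. One connected sheet with a waist; a quadric.
Next, symmetries: it's symmetric under y → −y, forcing even powers of y; mirror symmetry z ↦ −z ⇒ only even powers of z; mirror symmetry x ↦ −x ⇒ only even powers of x.
Then, reading off the gridlines: no z-intercept at any integer in the box.
Finally, assembling these constraints gives the stated polynomial.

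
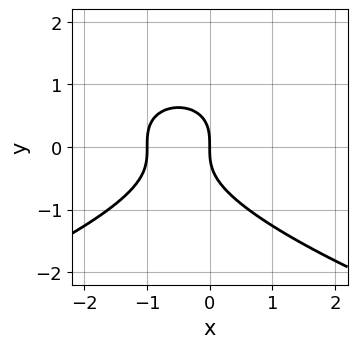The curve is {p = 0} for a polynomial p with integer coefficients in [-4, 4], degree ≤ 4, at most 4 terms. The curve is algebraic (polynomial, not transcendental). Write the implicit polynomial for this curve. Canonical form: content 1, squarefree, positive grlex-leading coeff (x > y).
y^3 + x^2 + x

(a) Degree: no degree-2 curve has this shape, so deg p = 3.
(b) Reading off the gridlines: among the integer gridlines, it crosses the x-axis at x ∈ {-1, 0}; one y-axis crossing is at y = 0.
(c) Assembling these constraints gives the stated polynomial.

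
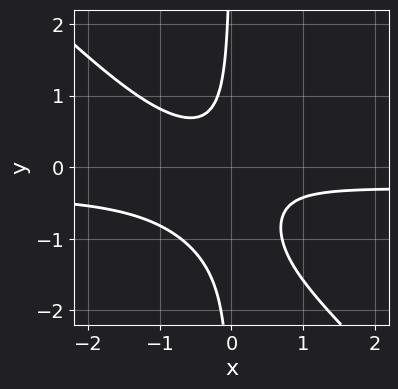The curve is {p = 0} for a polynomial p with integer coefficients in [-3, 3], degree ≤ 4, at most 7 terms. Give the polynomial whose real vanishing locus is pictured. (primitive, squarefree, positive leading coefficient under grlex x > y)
3*x^2*y + 3*x*y^2 + x^2 + 3*x*y + 1

Degree: the shape is more complex than any degree-2 curve, so deg p = 3.
From the visible intercepts: no y-intercept at any integer in the box; the curve avoids every integer x-axis point in the box.
Assembling these constraints gives the stated polynomial.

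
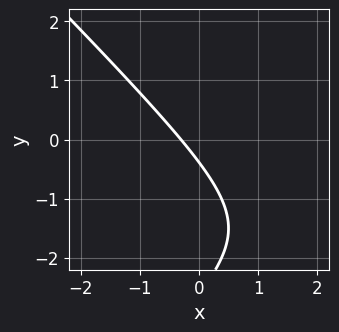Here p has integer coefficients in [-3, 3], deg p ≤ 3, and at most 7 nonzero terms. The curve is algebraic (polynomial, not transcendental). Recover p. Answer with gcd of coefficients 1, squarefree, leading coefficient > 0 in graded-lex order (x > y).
x^2 - y^2 - 3*x - 3*y - 1

Degree: the shape is more complex than any degree-1 curve, so deg p = 2.
Putting this together gives p.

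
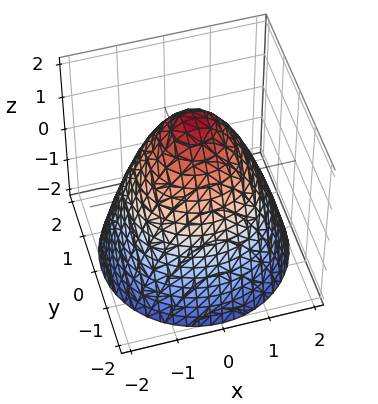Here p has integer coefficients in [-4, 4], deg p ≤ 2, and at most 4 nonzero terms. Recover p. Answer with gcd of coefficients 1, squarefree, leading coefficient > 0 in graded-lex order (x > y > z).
x^2 + y^2 + z - 2

First, the degree is 2 — the shape is more complex than any degree-1 surface.
Then, symmetry: the z-axis is an axis of rotation, so x and y enter only as x² + y².
Then, against the integer gridlines: a circular section at z = 1 has radius exactly 1; it meets the z-axis at z = 2 (among the integer gridlines).
Finally, together with the visible shape, these determine p as stated.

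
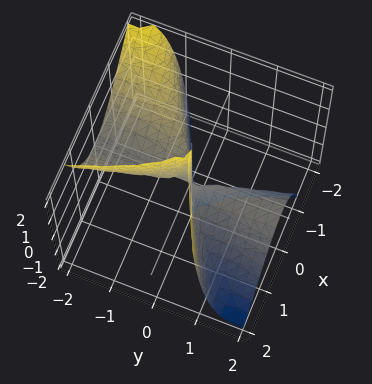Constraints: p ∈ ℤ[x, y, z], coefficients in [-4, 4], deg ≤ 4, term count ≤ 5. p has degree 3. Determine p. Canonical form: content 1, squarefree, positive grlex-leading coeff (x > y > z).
x^3 - 2*x^2*y - y^2*z

First, degree: no degree-2 surface has this shape, so deg p = 3.
Next, from the visible intercepts: every point of the y-axis in the box is on the surface; the visible z-axis segment lies entirely on the surface; it meets the x-axis at x = 0 (among the integer gridlines).
Finally, the integer polynomial consistent with all of this is the stated p.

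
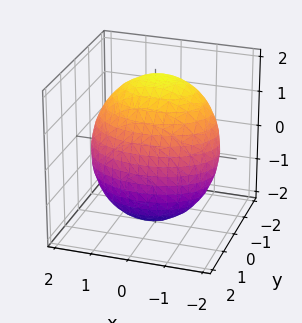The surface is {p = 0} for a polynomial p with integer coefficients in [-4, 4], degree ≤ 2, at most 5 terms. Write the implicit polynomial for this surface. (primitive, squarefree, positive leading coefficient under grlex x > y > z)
1. The degree is 2 — no degree-1 surface has this shape.
2. Solving for integer coefficients yields p as stated.

x^2 + 2*y^2 + y*z + z^2 - 3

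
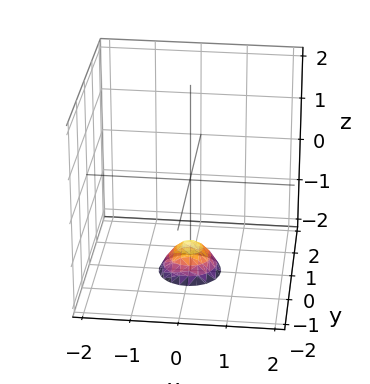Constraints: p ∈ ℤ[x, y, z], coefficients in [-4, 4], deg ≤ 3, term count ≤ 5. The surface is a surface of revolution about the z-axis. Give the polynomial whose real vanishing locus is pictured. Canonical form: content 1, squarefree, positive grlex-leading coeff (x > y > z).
1. The degree is 2 — the shape is more complex than any degree-1 surface.
2. By symmetry, the surface is invariant under rotation about z: p = q(x² + y², z).
3. Against the integer gridlines: no x-intercept at any integer in the box; a circular section at z = -2 has radius between 0 and 1.
4. The integer polynomial consistent with all of this is the stated p.

3*x^2 + 3*y^2 + 2*z + 3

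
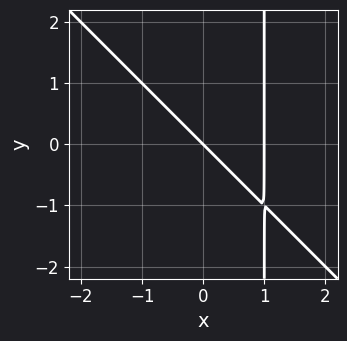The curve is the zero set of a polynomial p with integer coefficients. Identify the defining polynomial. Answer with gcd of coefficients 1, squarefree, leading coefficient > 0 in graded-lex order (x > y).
x^2 + x*y - x - y

1. The degree is 2 — a generic line meets the curve in up to 2 points.
2. Checking where it meets the axes: one y-axis crossing is at y = 0; the x-axis gridline crossings are at x ∈ {0, 1}.
3. These observations pin down the coefficients.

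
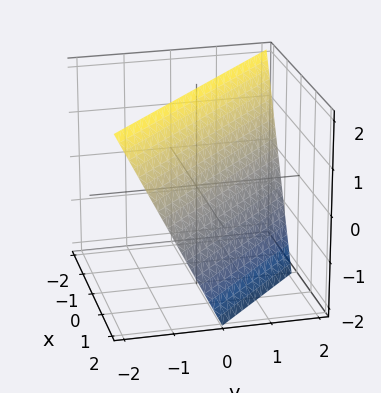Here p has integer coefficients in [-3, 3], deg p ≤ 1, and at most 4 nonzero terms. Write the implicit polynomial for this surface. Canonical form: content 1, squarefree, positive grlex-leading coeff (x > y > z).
First, deg p = 1. Every cross-section is a straight line — this is a plane.
Then, reading off the gridlines: one z-axis crossing is at z = 2; it meets the y-axis at y = 1 (among the integer gridlines); one x-axis crossing is at x = 1.
Finally, the integer polynomial consistent with all of this is the stated p.

2*x + 2*y + z - 2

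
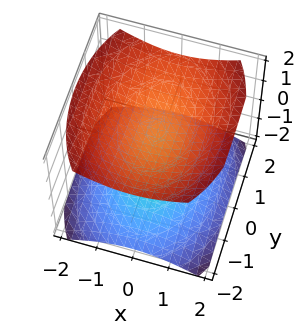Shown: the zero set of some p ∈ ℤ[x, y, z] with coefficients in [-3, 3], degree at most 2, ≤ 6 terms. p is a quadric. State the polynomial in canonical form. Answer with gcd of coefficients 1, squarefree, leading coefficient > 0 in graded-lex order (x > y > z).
2*x^2 + y^2 - 3*z^2 + 3

The picture has 2 separate pieces. They look like related sheets of one shape, so recover p as a whole.
The degree is 2 — two separate bowl-shaped sheets opening away from each other; a quadric.
Symmetries: mirror symmetry y ↦ −y ⇒ only even powers of y; it's symmetric under z → −z, forcing even powers of z; it's symmetric under x → −x, forcing even powers of x.
Against the integer gridlines: it misses every integer gridline on the x-axis; the z-axis gridline crossings are at z ∈ {-1, 1}; the surface avoids every integer y-axis point in the box.
Assembling these constraints gives the stated polynomial.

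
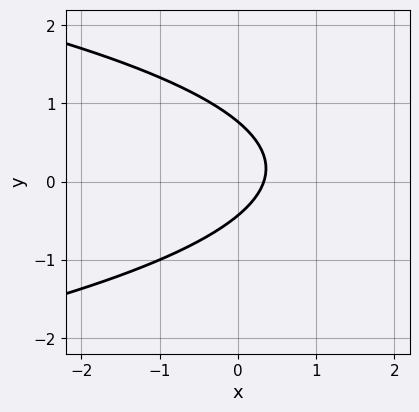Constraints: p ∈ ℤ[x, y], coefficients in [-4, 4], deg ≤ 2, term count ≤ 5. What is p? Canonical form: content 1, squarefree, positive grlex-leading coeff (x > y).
3*y^2 + 3*x - y - 1

First, deg p = 2. No degree-1 curve has this shape.
Finally, matching integer coefficients to the picture gives p.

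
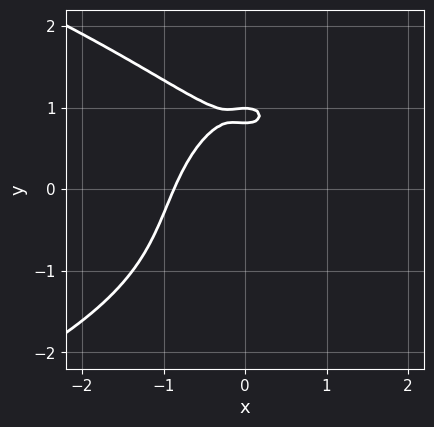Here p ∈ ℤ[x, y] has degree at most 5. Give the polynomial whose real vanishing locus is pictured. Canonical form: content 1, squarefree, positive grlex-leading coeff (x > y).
x^2*y^2 + y^4 + 3*x^3 - 3*y + 2

(a) deg p = 4. No degree-3 curve has this shape.
(b) Observable constraints: one y-axis crossing is at y = 1.
(c) Putting this together gives p.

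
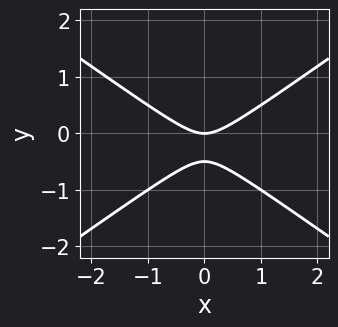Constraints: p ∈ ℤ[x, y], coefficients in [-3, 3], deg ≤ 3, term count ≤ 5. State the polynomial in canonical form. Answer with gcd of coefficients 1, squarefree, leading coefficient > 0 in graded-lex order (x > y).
deg p = 2.
Symmetries: the x ↦ −x reflection is a symmetry, so x appears only in even powers.
Checking where it meets the axes: it meets the y-axis at y = 0 (among the integer gridlines); it crosses the x-axis at the gridline x = 0.
Solving for integer coefficients yields p as stated.

x^2 - 2*y^2 - y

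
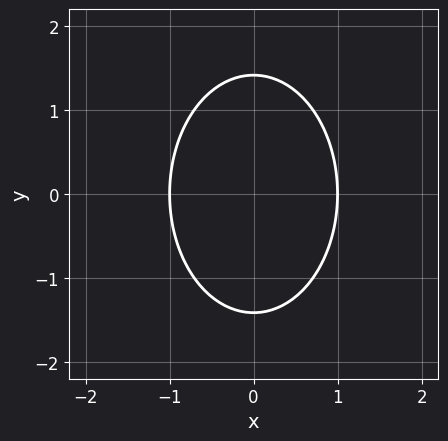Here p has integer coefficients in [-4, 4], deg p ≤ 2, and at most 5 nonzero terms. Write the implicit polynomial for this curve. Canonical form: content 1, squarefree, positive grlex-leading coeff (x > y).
2*x^2 + y^2 - 2

(a) The degree is 2 — the shape is more complex than any degree-1 curve.
(b) Symmetries: it's symmetric under y → −y, forcing even powers of y; the x ↦ −x reflection is a symmetry, so x appears only in even powers.
(c) From the visible intercepts: among the integer gridlines, it crosses the x-axis at x ∈ {-1, 1}.
(d) Putting this together gives p.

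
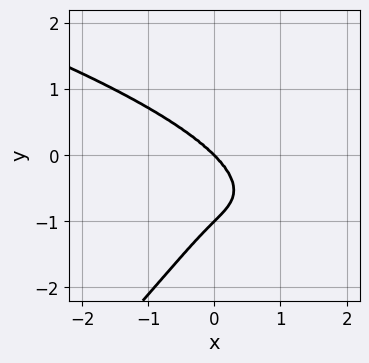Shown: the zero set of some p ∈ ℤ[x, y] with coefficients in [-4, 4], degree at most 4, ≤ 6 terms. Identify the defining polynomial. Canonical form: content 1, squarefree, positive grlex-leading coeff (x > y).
1. The degree is 4 — the shape is more complex than any degree-3 curve.
2. From the visible intercepts: it meets the x-axis at x = 0 (among the integer gridlines); among the integer gridlines, it crosses the y-axis at y ∈ {-1, 0}.
3. Fitting integer coefficients to these (and the overall shape) gives p.

x*y^3 - y^4 - x^3 - y^3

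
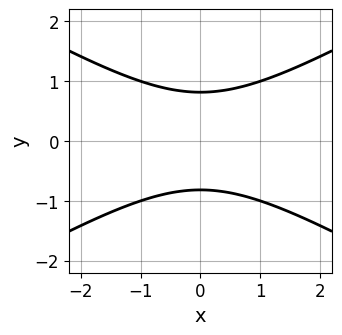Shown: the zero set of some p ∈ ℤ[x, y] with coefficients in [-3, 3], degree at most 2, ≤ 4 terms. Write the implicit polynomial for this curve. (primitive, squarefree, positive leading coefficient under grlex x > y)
x^2 - 3*y^2 + 2

First, the degree is 2 — no degree-1 curve has this shape.
Next, symmetries: the y ↦ −y reflection is a symmetry, so y appears only in even powers; mirror symmetry x ↦ −x ⇒ only even powers of x.
Then, reading off the gridlines: no x-intercept at any integer in the box.
Finally, assembling these constraints gives the stated polynomial.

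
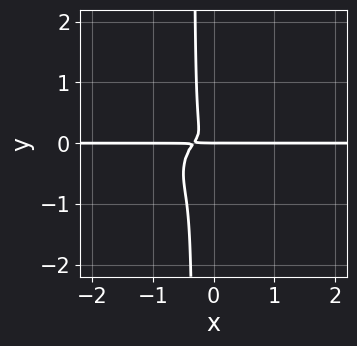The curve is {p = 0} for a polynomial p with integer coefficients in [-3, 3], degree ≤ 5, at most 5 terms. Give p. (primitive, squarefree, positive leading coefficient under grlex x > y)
deg p = 4.
Reading off the gridlines: one y-axis crossing is at y = 0; every point of the x-axis in the box is on the curve.
Solving for integer coefficients yields p as stated.

3*x^3*y - 2*x^2*y^2 + 3*x*y^3 + x^2*y + y^3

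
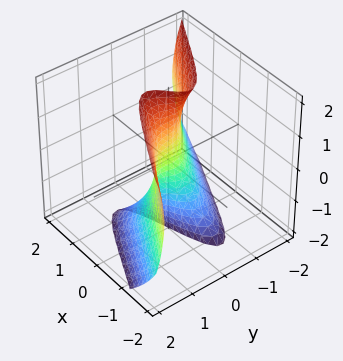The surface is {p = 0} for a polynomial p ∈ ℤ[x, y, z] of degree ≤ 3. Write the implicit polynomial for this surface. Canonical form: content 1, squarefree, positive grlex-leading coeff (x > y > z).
1. deg p = 3.
2. Observable constraints: it crosses the x-axis at the gridline x = 0; every point of the z-axis in the box is on the surface; it crosses the y-axis at the gridline y = 0.
3. Putting this together gives p.

2*x*y^2 + 3*y^3 - y*z^2 + y*z + 2*x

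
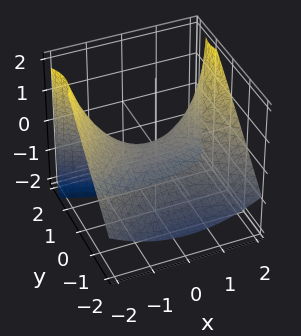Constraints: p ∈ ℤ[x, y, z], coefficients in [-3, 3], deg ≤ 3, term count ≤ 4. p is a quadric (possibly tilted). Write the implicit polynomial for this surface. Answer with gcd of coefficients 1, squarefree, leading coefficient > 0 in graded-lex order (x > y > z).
x^2 - 2*y^2 + 2*y*z - 3*z

1. The degree is 2 — the shape is more complex than any degree-1 surface.
2. Checking where it meets the axes: it meets the y-axis at y = 0 (among the integer gridlines); it meets the z-axis at z = 0 (among the integer gridlines); it meets the x-axis at x = 0 (among the integer gridlines).
3. Solving for integer coefficients yields p as stated.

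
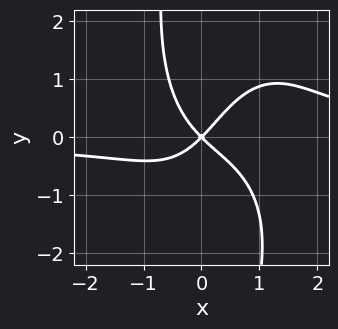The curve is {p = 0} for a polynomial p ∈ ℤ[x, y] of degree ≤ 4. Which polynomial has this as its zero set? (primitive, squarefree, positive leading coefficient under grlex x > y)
Degree: the shape is more complex than any degree-3 curve, so deg p = 4.
Checking where it meets the axes: one x-axis crossing is at x = 0; it crosses the y-axis at the gridline y = 0.
Matching integer coefficients to the picture gives p.

3*x^3*y + x*y^3 - 3*x^2*y - 3*x^2 + 3*y^2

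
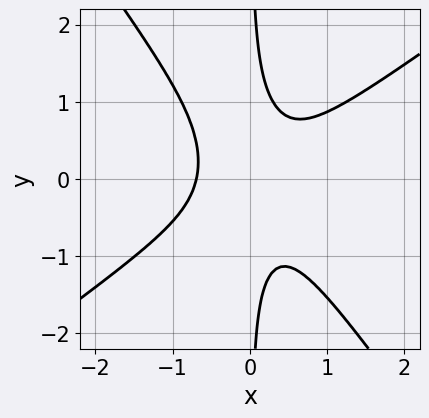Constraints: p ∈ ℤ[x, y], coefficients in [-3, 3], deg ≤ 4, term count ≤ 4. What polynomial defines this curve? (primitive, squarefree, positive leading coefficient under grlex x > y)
1. Degree: a generic line meets the curve in up to 3 points, so deg p = 3.
2. Checking where it meets the axes: no y-intercept at any integer in the box.
3. Together with the visible shape, these determine p as stated.

3*x^3 - 2*x^2*y - 3*x*y^2 + 1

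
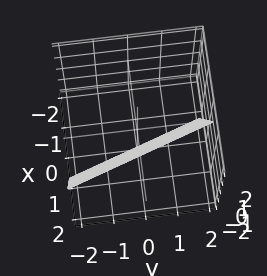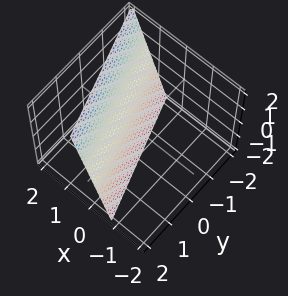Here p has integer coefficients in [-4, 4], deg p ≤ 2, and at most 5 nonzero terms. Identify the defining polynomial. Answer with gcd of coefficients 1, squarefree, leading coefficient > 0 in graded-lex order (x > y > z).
3*x + y - z - 2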